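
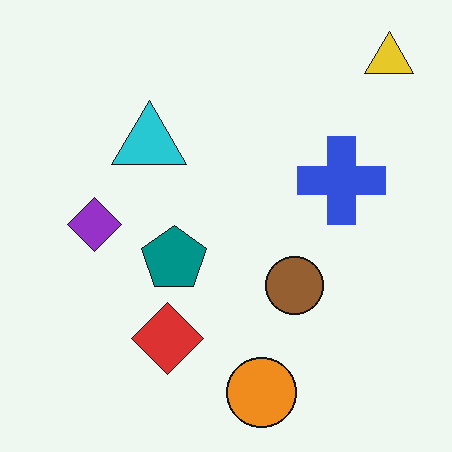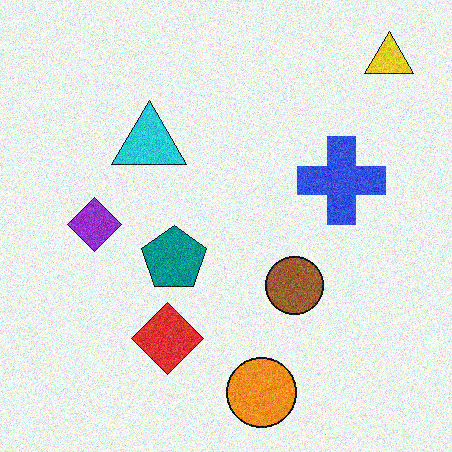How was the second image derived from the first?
The second image is the first degraded with visible gaussian noise.

Random speckle covers the whole image, including the flat background.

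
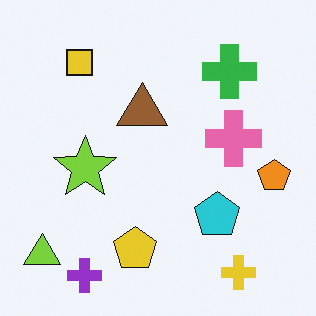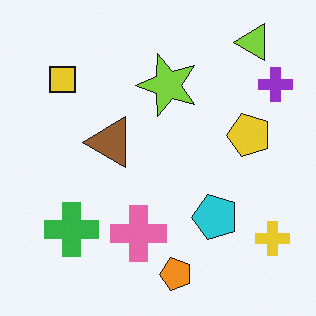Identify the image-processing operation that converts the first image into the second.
The second image is the first transposed (reflected across the top-left ↔ bottom-right diagonal).

Shapes have swapped their row and column positions — what was in the top-right is now in the bottom-left — a diagonal reflection.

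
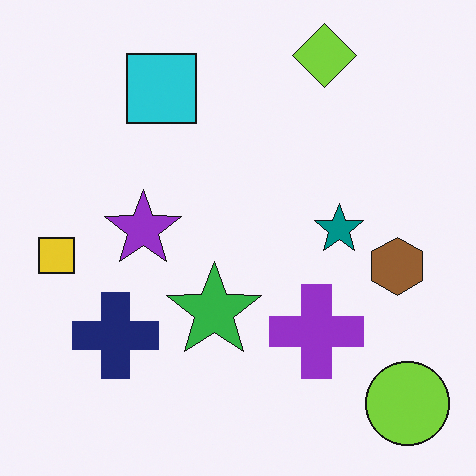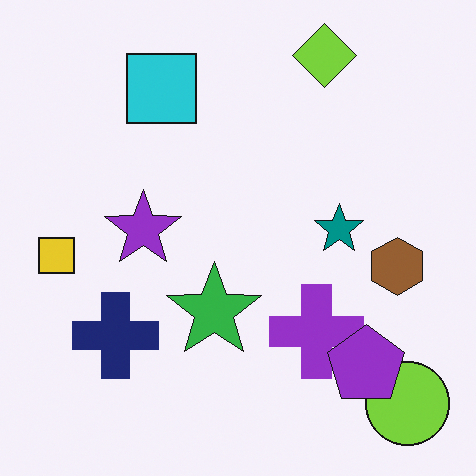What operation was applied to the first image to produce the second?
This is the original image overlaid with an additional purple pentagon.

A purple pentagon appears in the second image that is absent from the first.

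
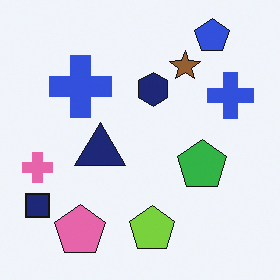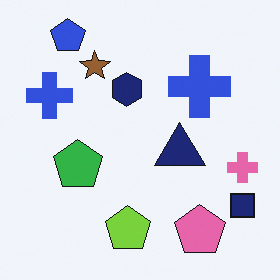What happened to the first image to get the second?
The second image is the first flipped horizontally (left ↔ right).

The pink cross is in the left of the first image and the right of the second — shapes on opposite sides of the vertical midline have swapped in a mirror flip.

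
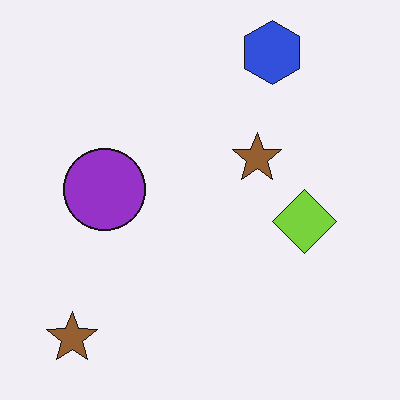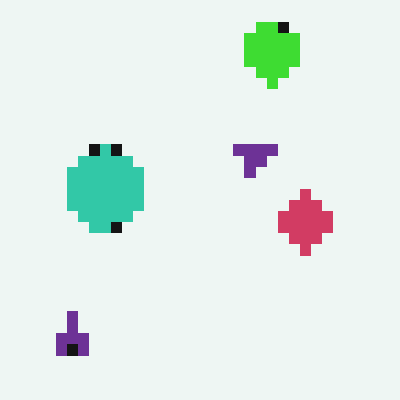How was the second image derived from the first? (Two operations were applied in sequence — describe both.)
This is the original image hue-shifted through roughly half the color wheel, then coarsely pixelated.

Every shape's color has rotated by the same amount around the hue wheel — a uniform hue shift. Shapes are reduced to large square blocks; fine edges and outlines are lost — a downscale-then-upscale (mosaic) effect.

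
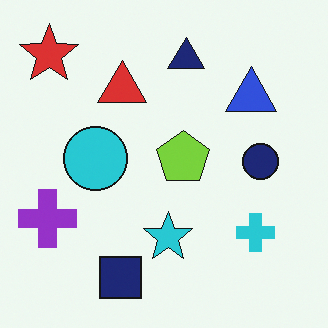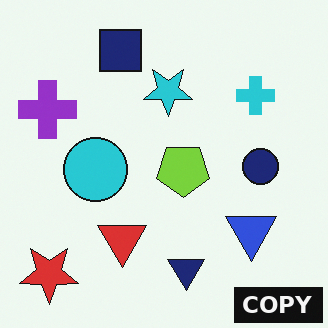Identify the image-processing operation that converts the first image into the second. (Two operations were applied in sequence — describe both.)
The second image is the first flipped vertically (top ↔ bottom), then watermarked with the text "COPY" in the lower-right corner.

The navy square is in the bottom of the first image and the top of the second — shapes on opposite sides of the horizontal midline have swapped in a mirror flip. A dark label reading "COPY" appears in the lower-right corner.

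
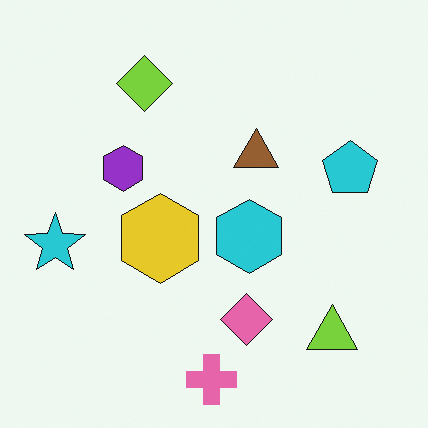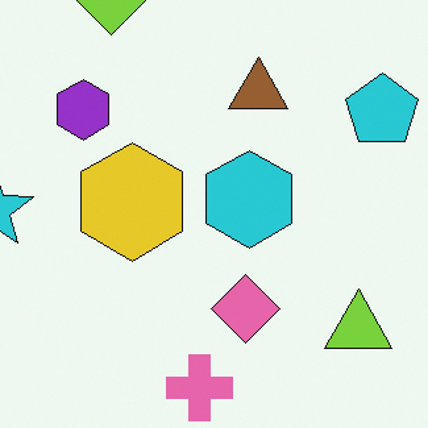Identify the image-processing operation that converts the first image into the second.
The second image is the first cropped to a modestly smaller region and rescaled.

The visible shapes are larger and the field of view is narrower; shapes near the original edges may be partly or wholly outside the frame — a crop-and-rescale.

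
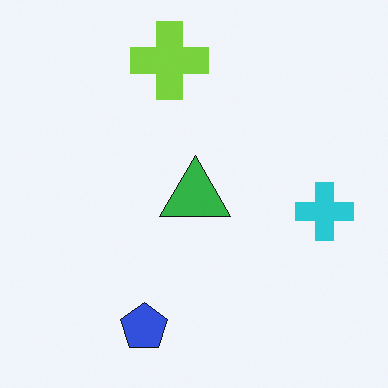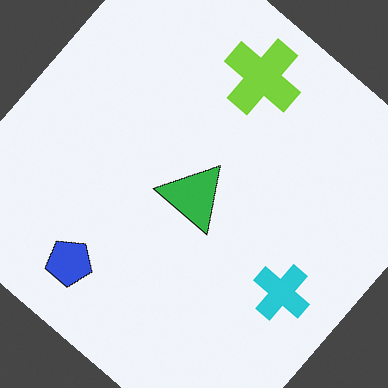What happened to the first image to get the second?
The second image is the first rotated clockwise by a large amount — several tens of degrees.

Every shape is tilted by the same angle and the image corners show triangular fill wedges — a whole-image rotation by a non-right angle.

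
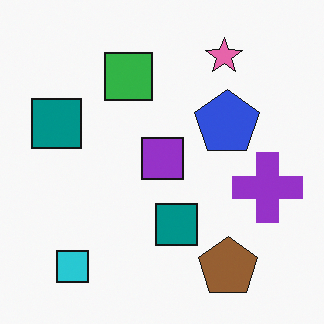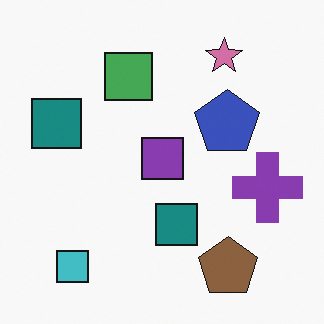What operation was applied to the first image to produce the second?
The second image is the first slightly desaturated.

All colors are more muted and greyish — a global saturation change.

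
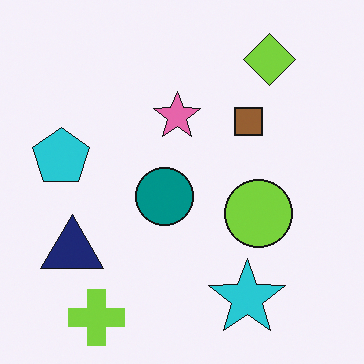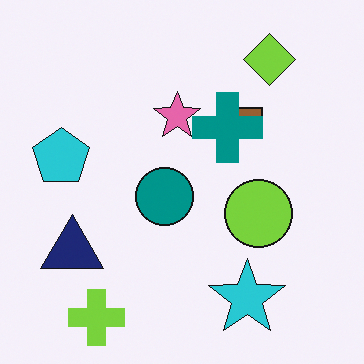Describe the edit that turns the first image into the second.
It was overlaid with an additional teal cross.

A teal cross appears in the second image that is absent from the first.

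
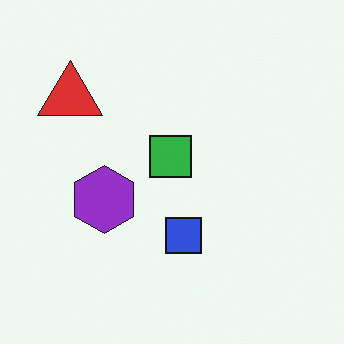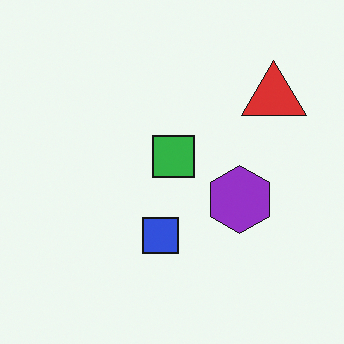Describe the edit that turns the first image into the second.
It was flipped horizontally (left ↔ right).

The red triangle is in the top-left of the first image and the top-right of the second — shapes on opposite sides of the vertical midline have swapped in a mirror flip.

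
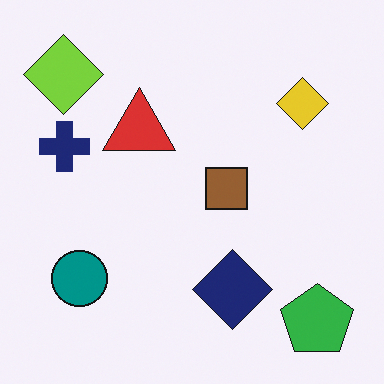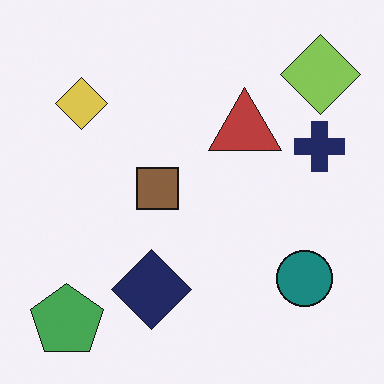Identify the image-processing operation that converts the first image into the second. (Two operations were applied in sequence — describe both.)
This is the original image flipped horizontally (left ↔ right), then slightly desaturated.

The lime diamond is in the top-left of the first image and the top-right of the second — shapes on opposite sides of the vertical midline have swapped in a mirror flip. All colors are more muted and greyish — a global saturation change.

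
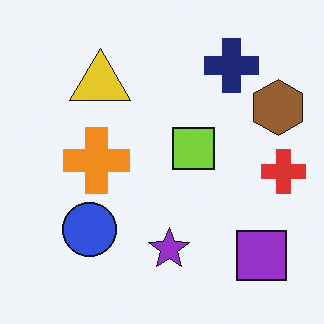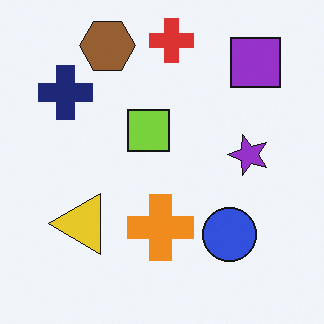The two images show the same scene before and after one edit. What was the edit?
Rotated 90° counter-clockwise.

The purple square sits in the bottom-right of the first image and the top-right of the second — consistent with a whole-image 90° counter-clockwise rotation.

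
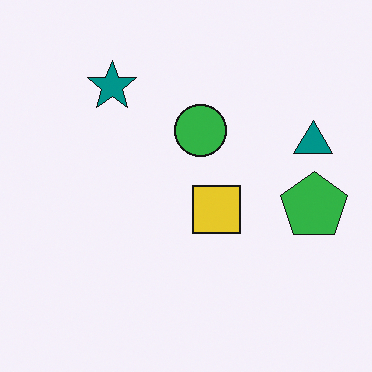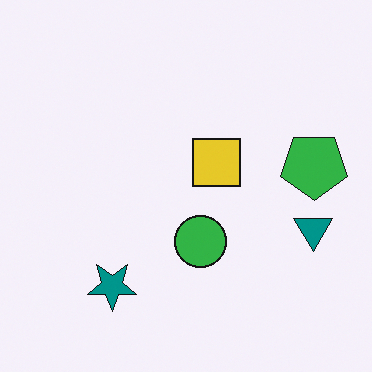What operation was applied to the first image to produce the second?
The image was flipped vertically (top ↔ bottom).

The teal star is in the top-left of the first image and the bottom-left of the second — shapes on opposite sides of the horizontal midline have swapped in a mirror flip.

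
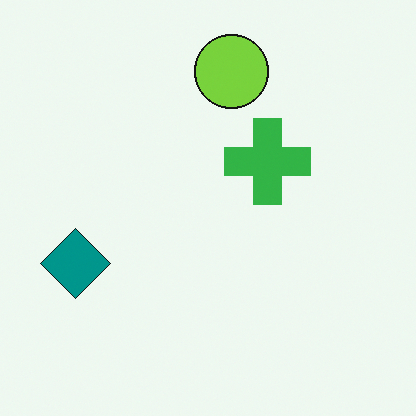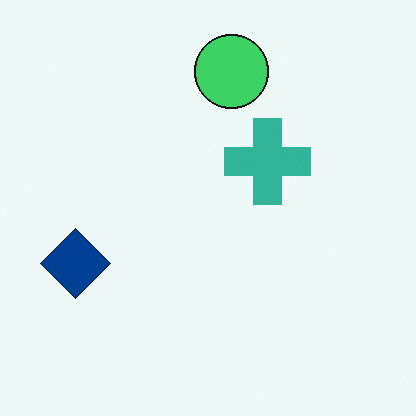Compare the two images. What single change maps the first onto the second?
It was hue-shifted by a small amount.

Every shape's color has rotated by the same amount around the hue wheel — a uniform hue shift.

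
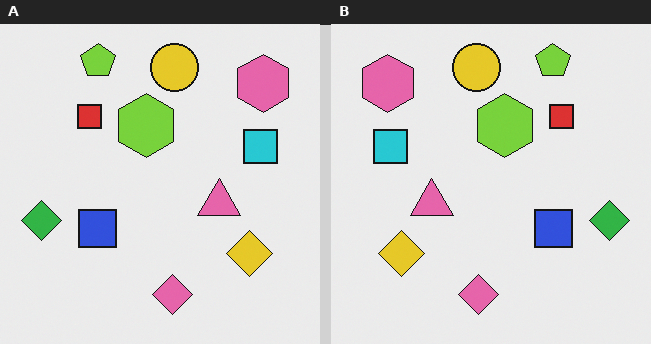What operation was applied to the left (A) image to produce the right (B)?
Flipped horizontally (left ↔ right).

The green diamond is in the left of the left (A) image and the right of the right (B) — shapes on opposite sides of the vertical midline have swapped in a mirror flip.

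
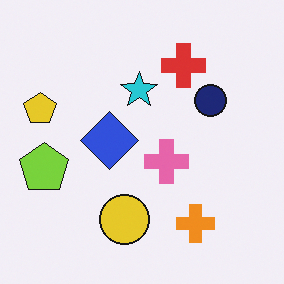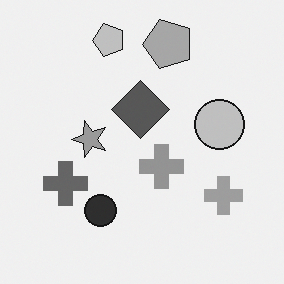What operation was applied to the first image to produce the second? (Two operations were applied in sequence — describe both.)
The image was transposed (reflected across the top-left ↔ bottom-right diagonal), then converted to grayscale.

Shapes have swapped their row and column positions — what was in the top-right is now in the bottom-left — a diagonal reflection. All color is removed — every shape is now a shade of grey.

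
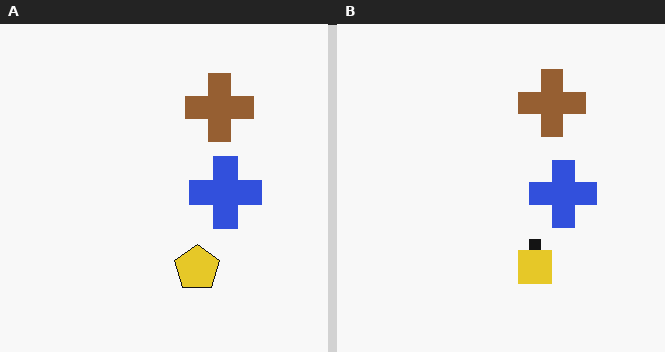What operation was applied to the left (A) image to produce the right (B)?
This is the original image coarsely pixelated.

Shapes are reduced to large square blocks; fine edges and outlines are lost — a downscale-then-upscale (mosaic) effect.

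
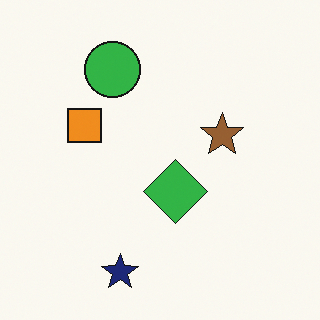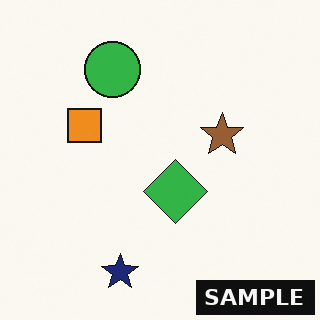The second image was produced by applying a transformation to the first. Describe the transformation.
The image was watermarked with the text "SAMPLE" in the lower-right corner.

A dark label reading "SAMPLE" appears in the lower-right corner.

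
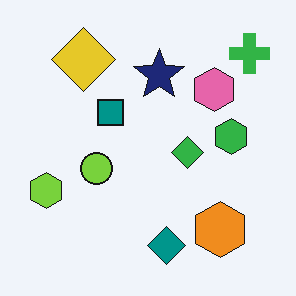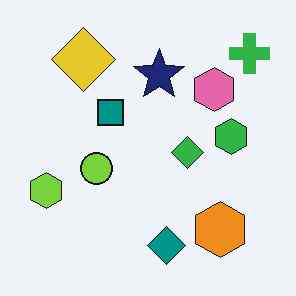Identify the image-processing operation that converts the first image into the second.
The image was JPEG-compressed with visible artifacts.

Blocky 8×8 compression artifacts appear around shape edges and the flat background shows ringing — characteristic JPEG degradation.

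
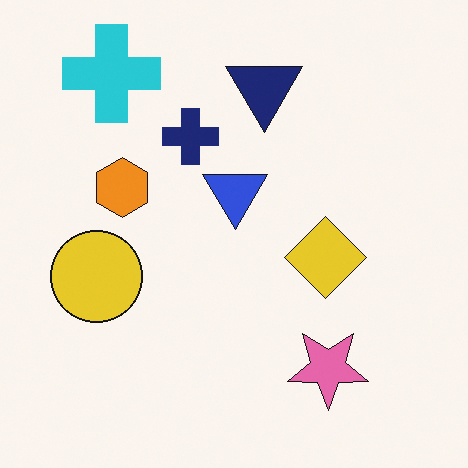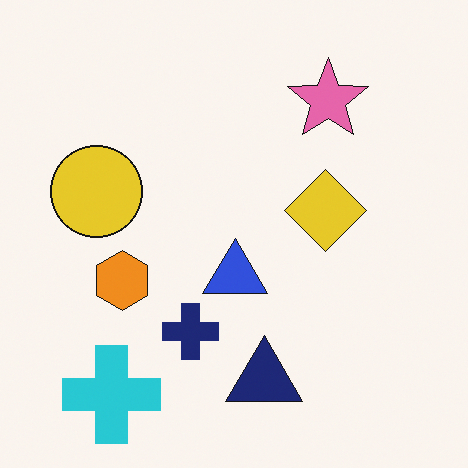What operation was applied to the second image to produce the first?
It was flipped vertically (top ↔ bottom).

The cyan cross is in the bottom-left of the second image and the top-left of the first — shapes on opposite sides of the horizontal midline have swapped in a mirror flip.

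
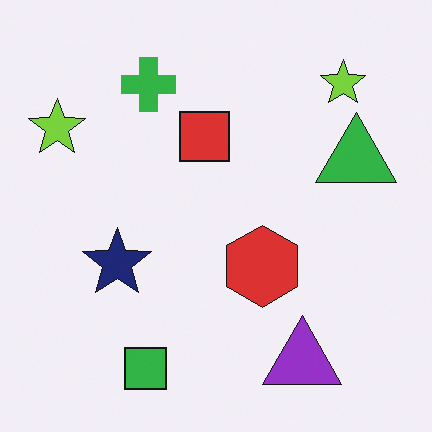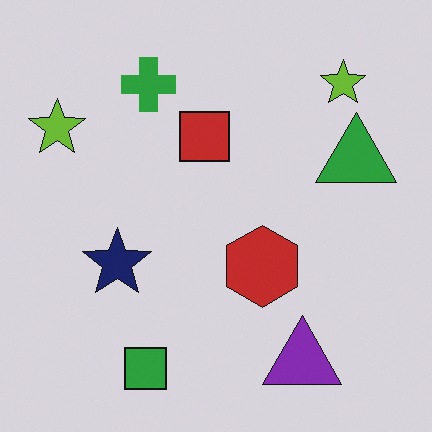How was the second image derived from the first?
It was darkened a little.

Every pixel — background and shapes alike — is uniformly darkened.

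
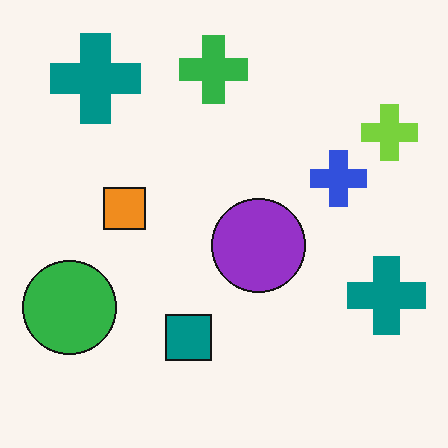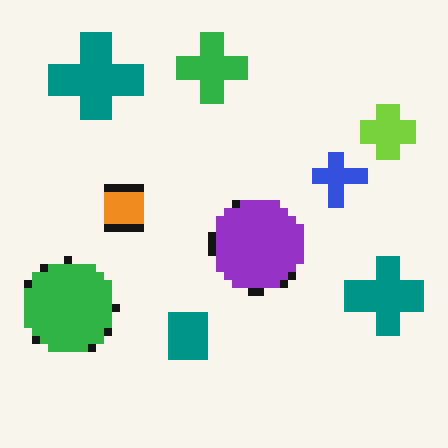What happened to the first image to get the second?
The transformation is: pixelated into visible square blocks.

Shapes are reduced to large square blocks; fine edges and outlines are lost — a downscale-then-upscale (mosaic) effect.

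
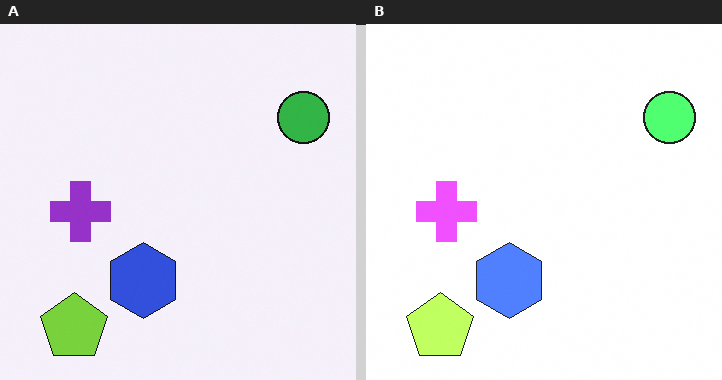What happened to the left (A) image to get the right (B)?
This is the original image substantially brightened.

Every pixel — background and shapes alike — is uniformly brightened.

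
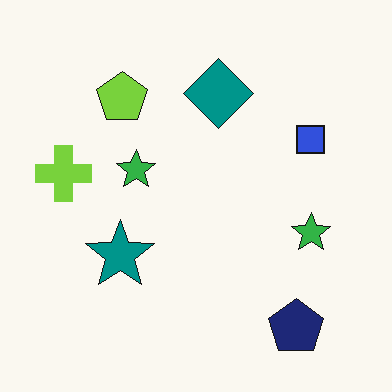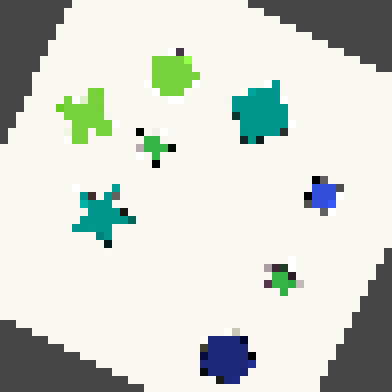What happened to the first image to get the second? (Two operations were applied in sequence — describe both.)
The transformation is: rotated clockwise by a clearly visible amount, then moderately pixelated.

Every shape is tilted by the same angle and the image corners show triangular fill wedges — a whole-image rotation by a non-right angle. Shapes are reduced to large square blocks; fine edges and outlines are lost — a downscale-then-upscale (mosaic) effect.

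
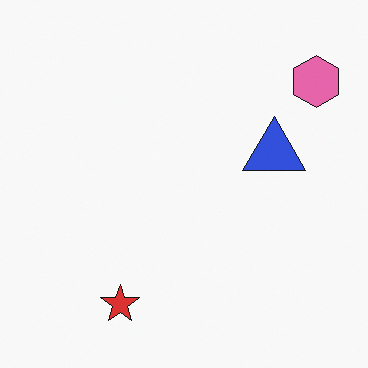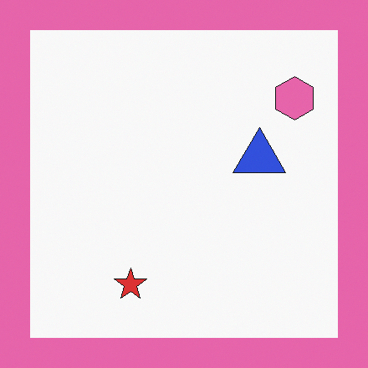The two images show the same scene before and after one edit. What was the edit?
The transformation is: framed with a pink border.

A solid pink frame runs around the edge of the second image, with the content slightly shrunk inside it.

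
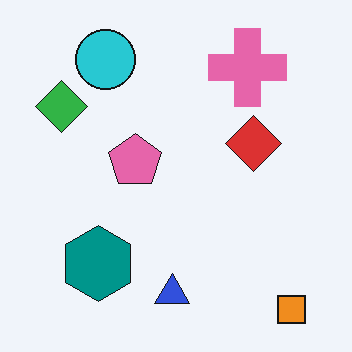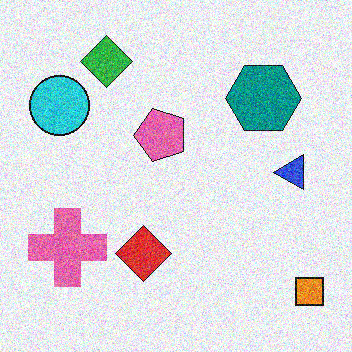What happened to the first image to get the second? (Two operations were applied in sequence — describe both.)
The transformation is: degraded with a thick layer of grain, then transposed (reflected across the top-left ↔ bottom-right diagonal).

Random speckle covers the whole image, including the flat background. Shapes have swapped their row and column positions — what was in the top-right is now in the bottom-left — a diagonal reflection.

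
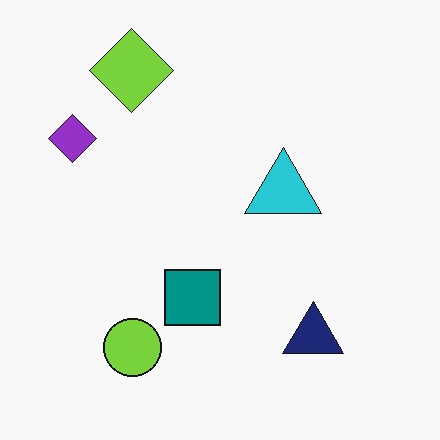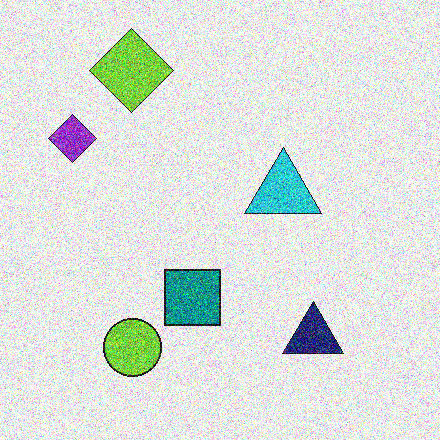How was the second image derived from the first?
The second image is the first degraded with a thick layer of grain.

Random speckle covers the whole image, including the flat background.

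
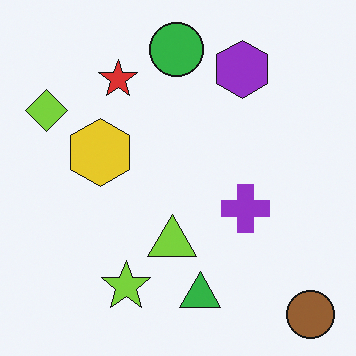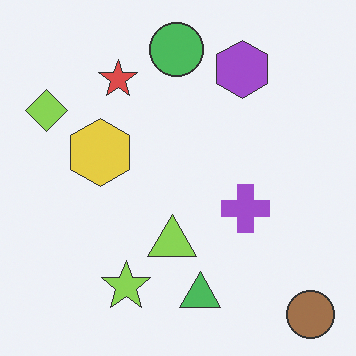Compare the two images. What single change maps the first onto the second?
The image was given slightly reduced contrast.

Tones are pushed toward mid-grey across the whole image — a global contrast change.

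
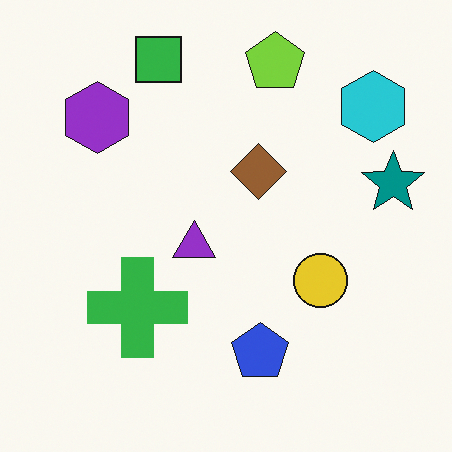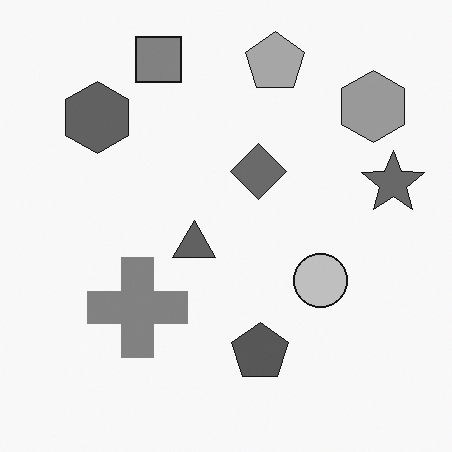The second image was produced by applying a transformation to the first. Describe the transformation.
Converted to grayscale.

All color is removed — every shape is now a shade of grey.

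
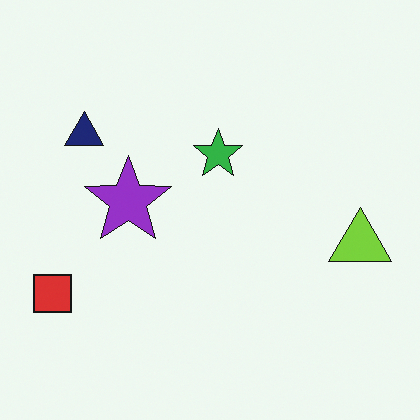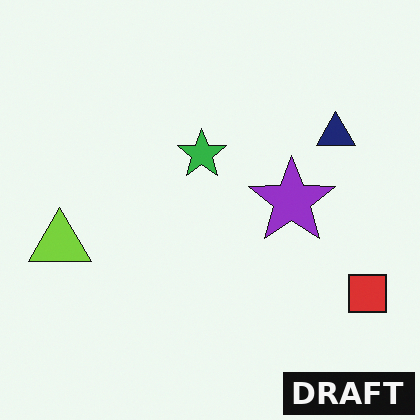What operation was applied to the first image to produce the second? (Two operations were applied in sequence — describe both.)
The image was flipped horizontally (left ↔ right), then watermarked with the text "DRAFT" in the lower-right corner.

The red square is in the bottom-left of the first image and the bottom-right of the second — shapes on opposite sides of the vertical midline have swapped in a mirror flip. A dark label reading "DRAFT" appears in the lower-right corner.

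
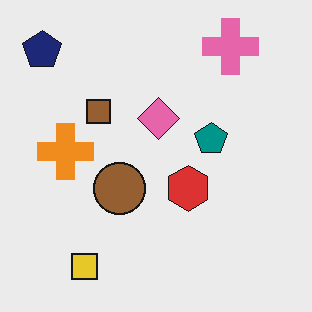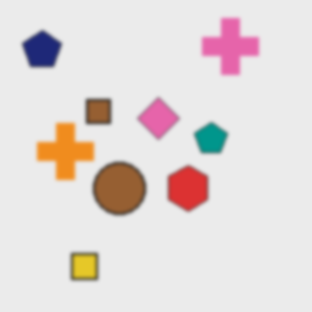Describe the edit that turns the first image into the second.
Given a subtle gaussian blur.

Shape edges and outlines are uniformly softened across the whole image.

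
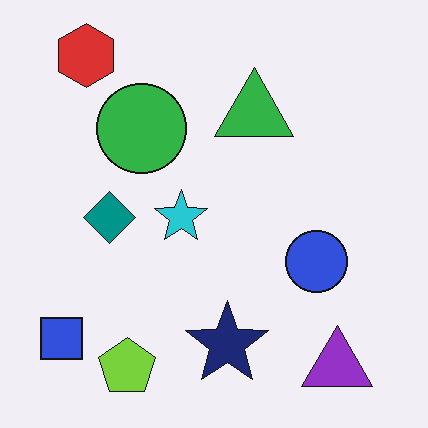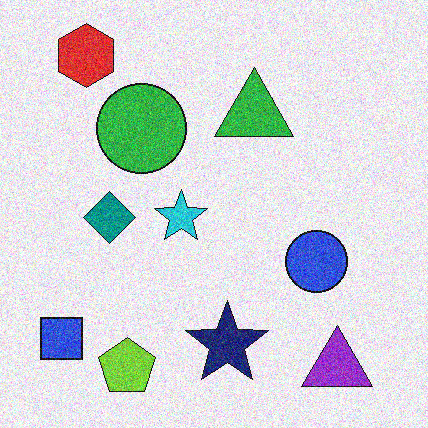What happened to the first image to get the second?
This is the original image degraded with moderate additive noise.

Random speckle covers the whole image, including the flat background.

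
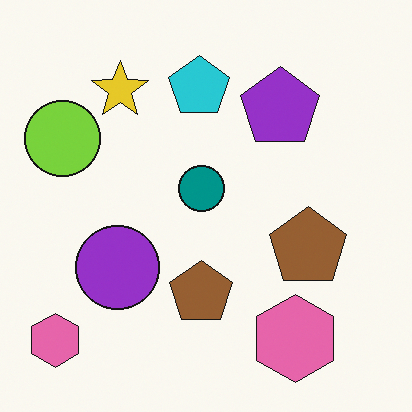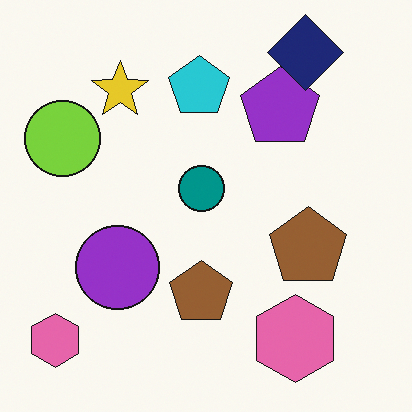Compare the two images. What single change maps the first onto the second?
Overlaid with an additional navy diamond.

A navy diamond appears in the second image that is absent from the first.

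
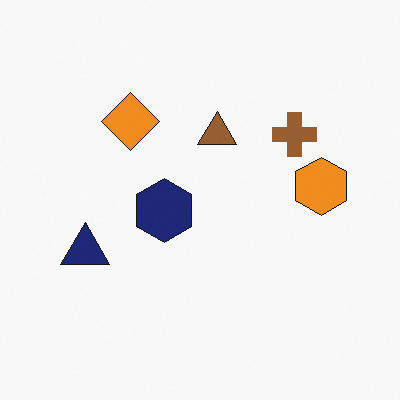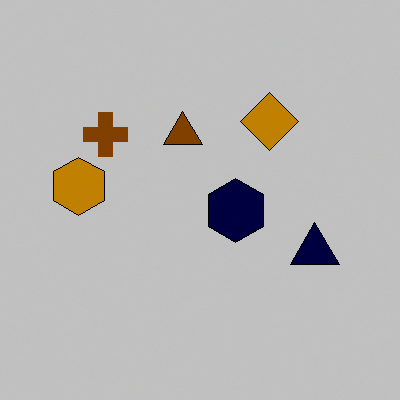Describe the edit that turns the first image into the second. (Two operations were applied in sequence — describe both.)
The transformation is: heavily posterized to just a handful of flat colors, then flipped horizontally (left ↔ right).

Each flat color has snapped to a coarser quantized level — most visibly, the near-white background has dropped to a flat grey. The orange hexagon is in the right of the first image and the left of the second — shapes on opposite sides of the vertical midline have swapped in a mirror flip.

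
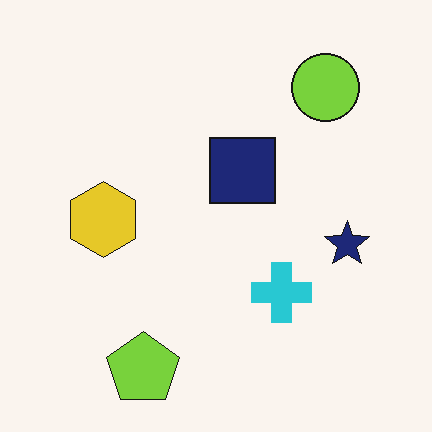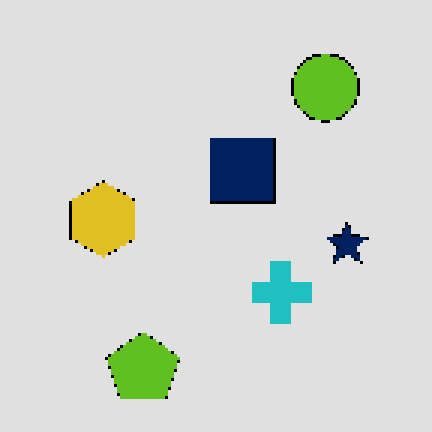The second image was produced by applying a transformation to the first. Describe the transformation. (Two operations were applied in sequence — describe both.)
Moderately posterized, then mildly pixelated.

Each flat color has snapped to a coarser quantized level — most visibly, the near-white background has dropped to a flat grey. Shapes are reduced to large square blocks; fine edges and outlines are lost — a downscale-then-upscale (mosaic) effect.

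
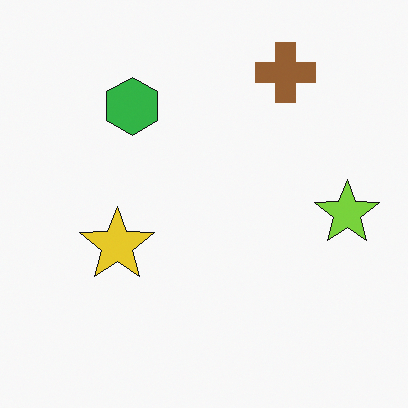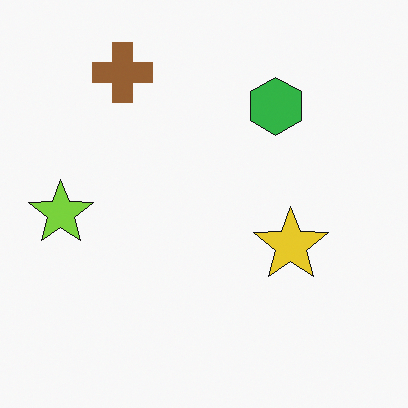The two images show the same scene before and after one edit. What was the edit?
It was flipped horizontally (left ↔ right).

The lime star is in the right of the first image and the left of the second — shapes on opposite sides of the vertical midline have swapped in a mirror flip.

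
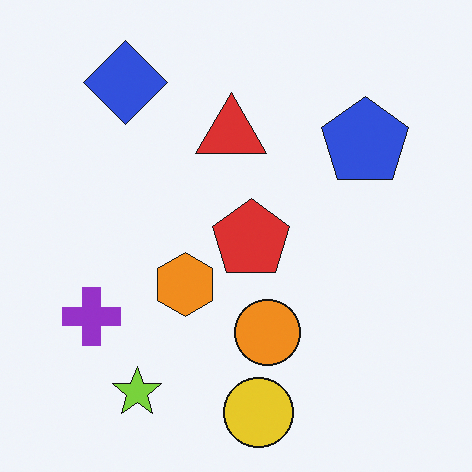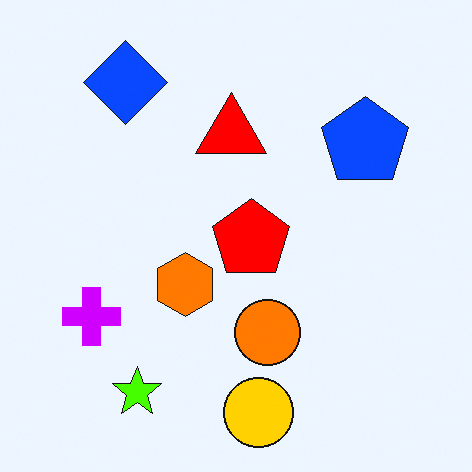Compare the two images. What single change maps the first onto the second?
It was heavily oversaturated.

All colors are more vivid — a global saturation change.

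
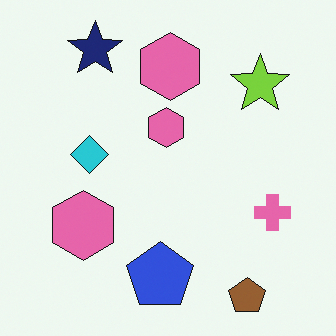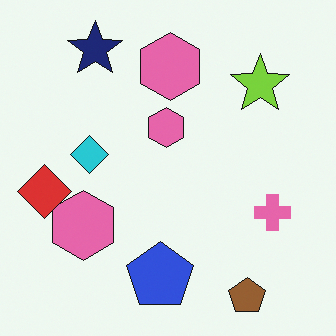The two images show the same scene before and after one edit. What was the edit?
The image was overlaid with an additional red diamond.

A red diamond appears in the second image that is absent from the first.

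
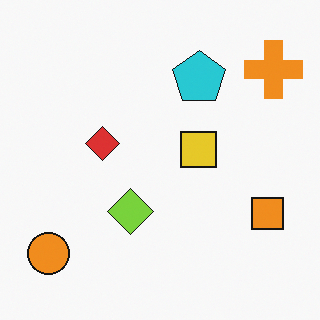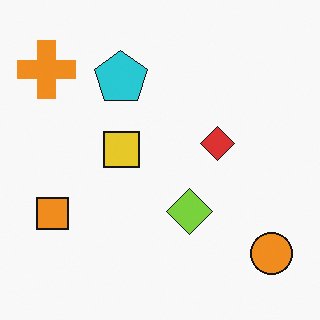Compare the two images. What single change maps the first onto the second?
This is the original image flipped horizontally (left ↔ right).

The orange cross is in the top-right of the first image and the top-left of the second — shapes on opposite sides of the vertical midline have swapped in a mirror flip.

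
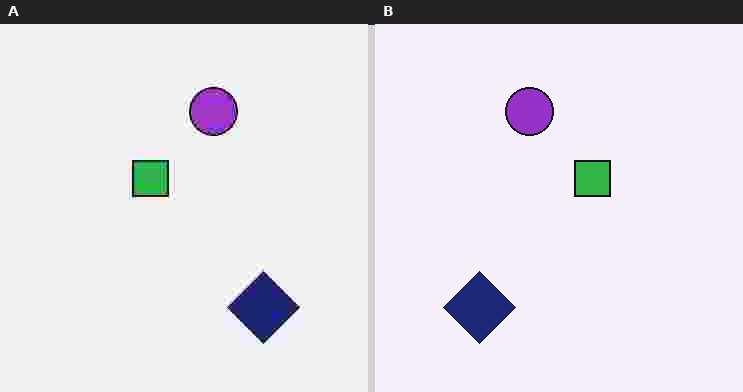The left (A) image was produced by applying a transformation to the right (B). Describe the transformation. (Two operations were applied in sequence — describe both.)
The image was flipped horizontally (left ↔ right), then degraded with heavy JPEG compression.

The navy diamond is in the bottom-left of the right (B) image and the bottom-right of the left (A) — shapes on opposite sides of the vertical midline have swapped in a mirror flip. Blocky 8×8 compression artifacts appear around shape edges and the flat background shows ringing — characteristic JPEG degradation.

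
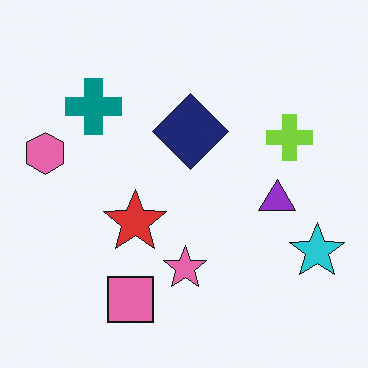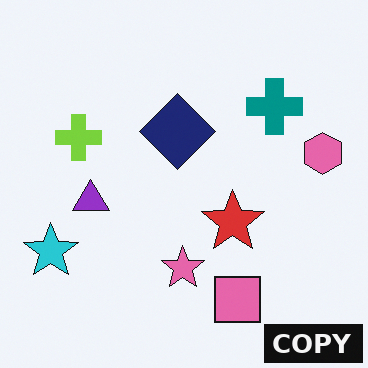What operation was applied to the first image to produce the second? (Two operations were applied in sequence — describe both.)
The image was flipped horizontally (left ↔ right), then watermarked with the text "COPY" in the lower-right corner.

The pink hexagon is in the left of the first image and the right of the second — shapes on opposite sides of the vertical midline have swapped in a mirror flip. A dark label reading "COPY" appears in the lower-right corner.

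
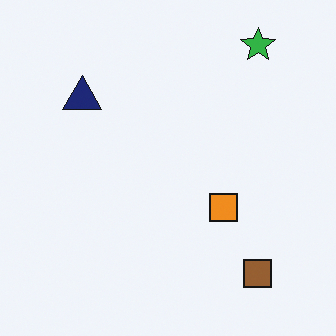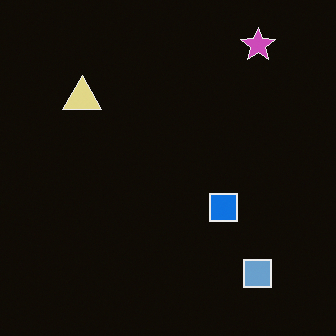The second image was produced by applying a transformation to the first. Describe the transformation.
This is the original image color-inverted (negative).

The light background has become dark and every shape's color is its complement — a photographic negative.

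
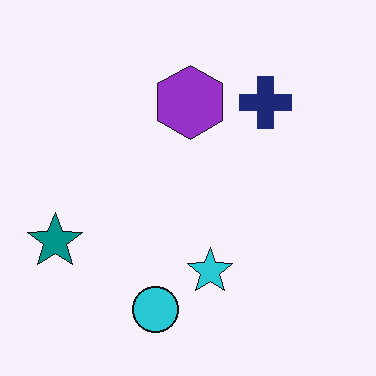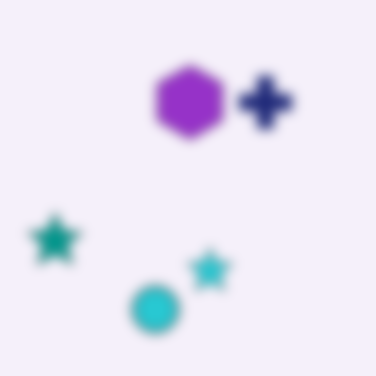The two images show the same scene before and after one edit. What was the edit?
This is the original image heavily blurred.

Shape edges and outlines are uniformly softened across the whole image.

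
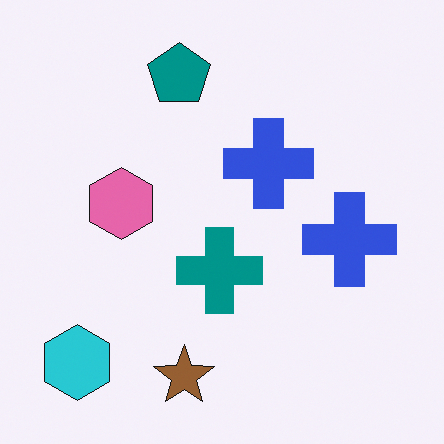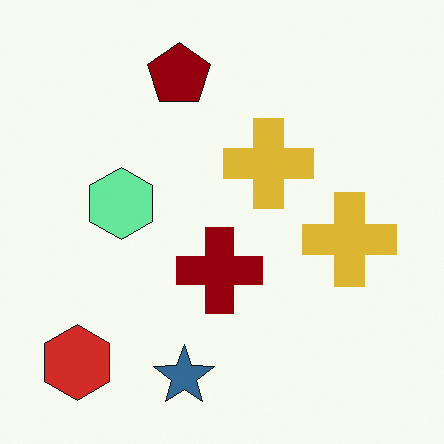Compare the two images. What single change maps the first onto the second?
It was hue-shifted through roughly half the color wheel.

Every shape's color has rotated by the same amount around the hue wheel — a uniform hue shift.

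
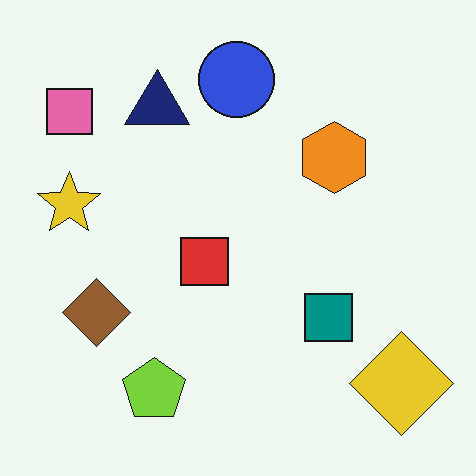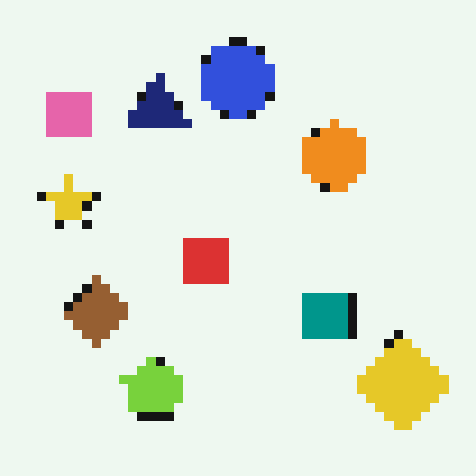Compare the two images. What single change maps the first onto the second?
Coarsely pixelated.

Shapes are reduced to large square blocks; fine edges and outlines are lost — a downscale-then-upscale (mosaic) effect.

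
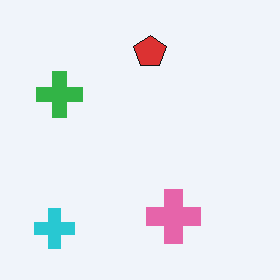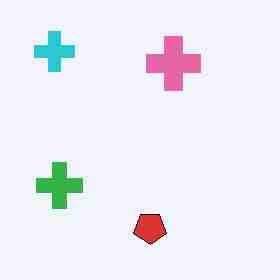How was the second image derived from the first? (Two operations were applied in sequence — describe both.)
The image was flipped vertically (top ↔ bottom), then degraded with heavy JPEG compression.

The cyan cross is in the bottom-left of the first image and the top-left of the second — shapes on opposite sides of the horizontal midline have swapped in a mirror flip. Blocky 8×8 compression artifacts appear around shape edges and the flat background shows ringing — characteristic JPEG degradation.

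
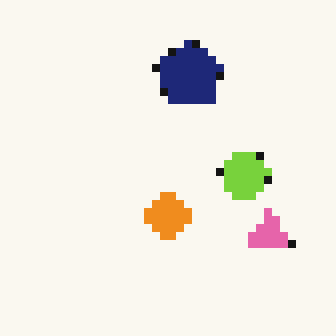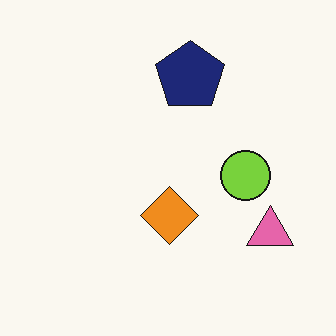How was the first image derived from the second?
The image was pixelated into visible square blocks.

Shapes are reduced to large square blocks; fine edges and outlines are lost — a downscale-then-upscale (mosaic) effect.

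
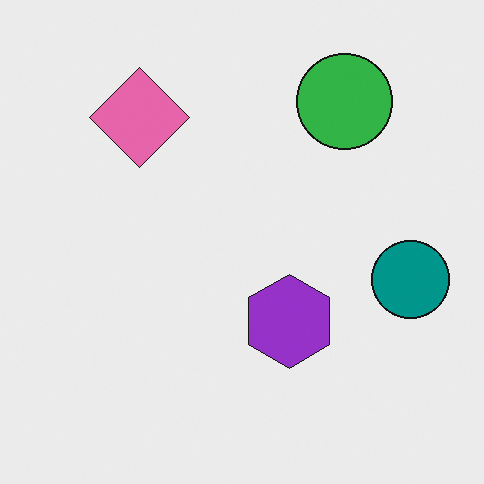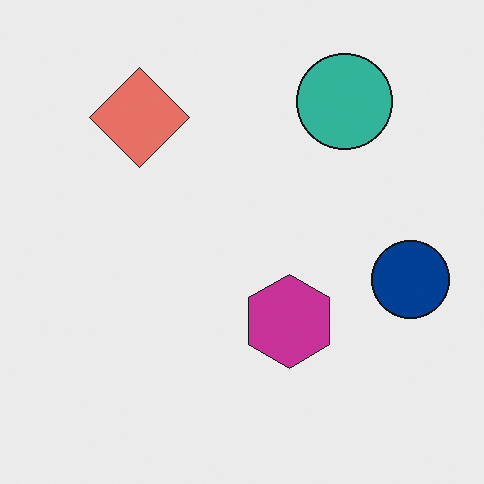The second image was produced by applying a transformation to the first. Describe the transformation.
The second image is the first hue-shifted by a small amount.

Every shape's color has rotated by the same amount around the hue wheel — a uniform hue shift.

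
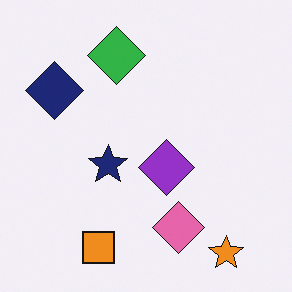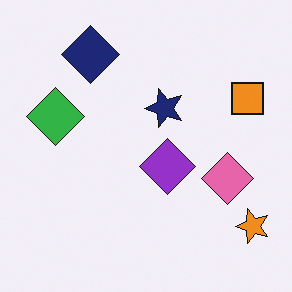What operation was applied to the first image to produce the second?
Transposed (reflected across the top-left ↔ bottom-right diagonal).

Shapes have swapped their row and column positions — what was in the top-right is now in the bottom-left — a diagonal reflection.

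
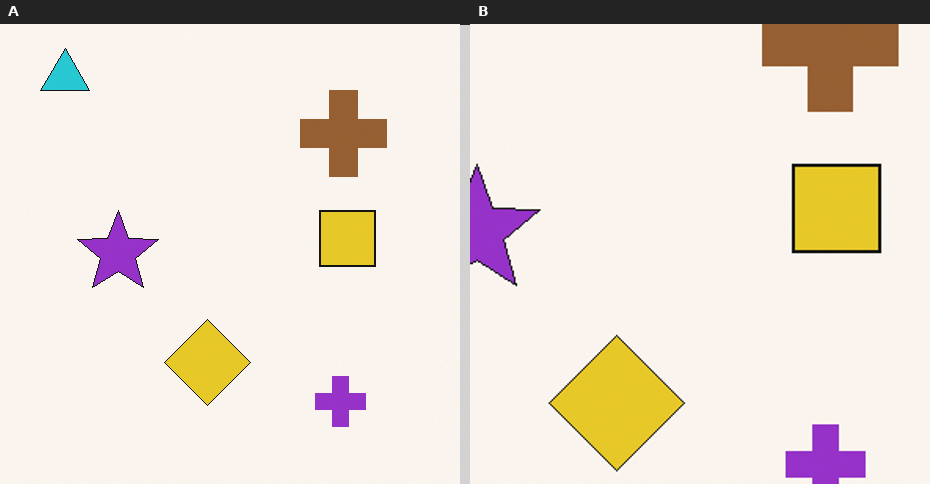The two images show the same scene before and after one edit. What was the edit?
The right (B) image is the left (A) cropped to a modestly smaller region and rescaled.

The visible shapes are larger and the field of view is narrower; shapes near the original edges may be partly or wholly outside the frame — a crop-and-rescale.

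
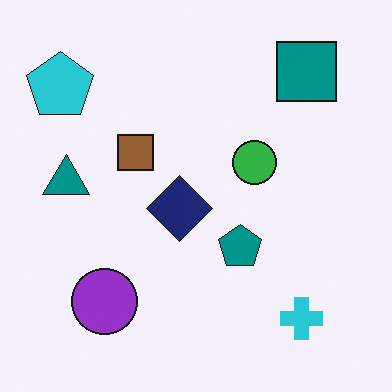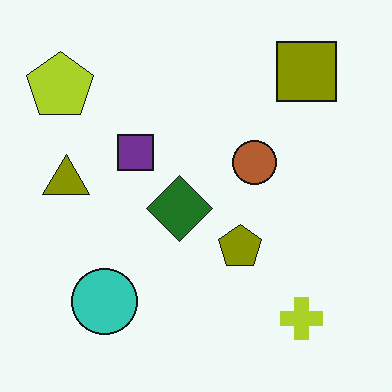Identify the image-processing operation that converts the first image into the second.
The transformation is: hue-shifted through roughly half the color wheel.

Every shape's color has rotated by the same amount around the hue wheel — a uniform hue shift.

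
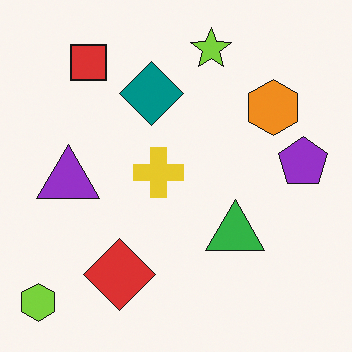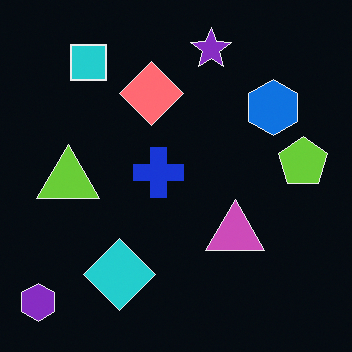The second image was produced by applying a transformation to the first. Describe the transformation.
It was color-inverted (negative).

The light background has become dark and every shape's color is its complement — a photographic negative.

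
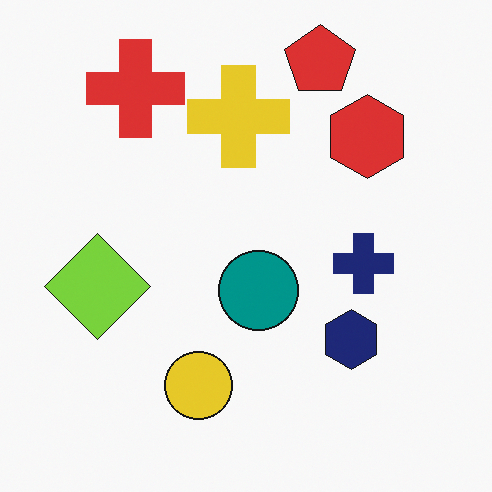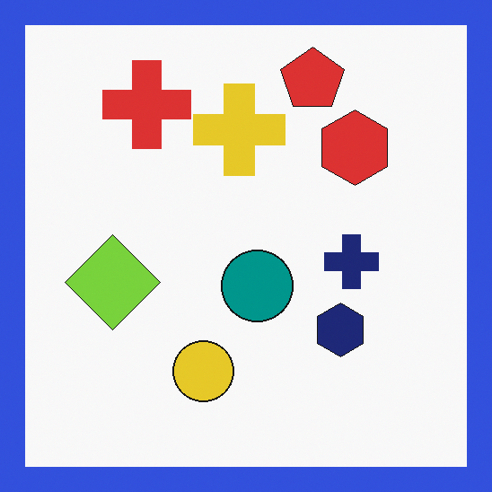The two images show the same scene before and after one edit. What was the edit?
This is the original image framed with a blue border.

A solid blue frame runs around the edge of the second image, with the content slightly shrunk inside it.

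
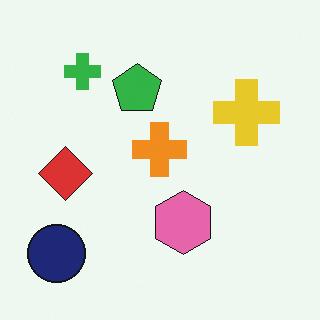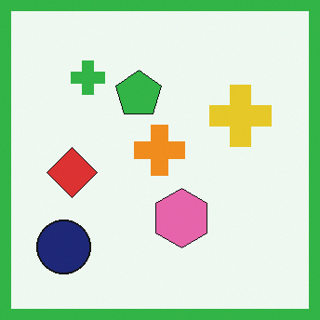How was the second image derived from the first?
The transformation is: framed with a green border.

A solid green frame runs around the edge of the second image, with the content slightly shrunk inside it.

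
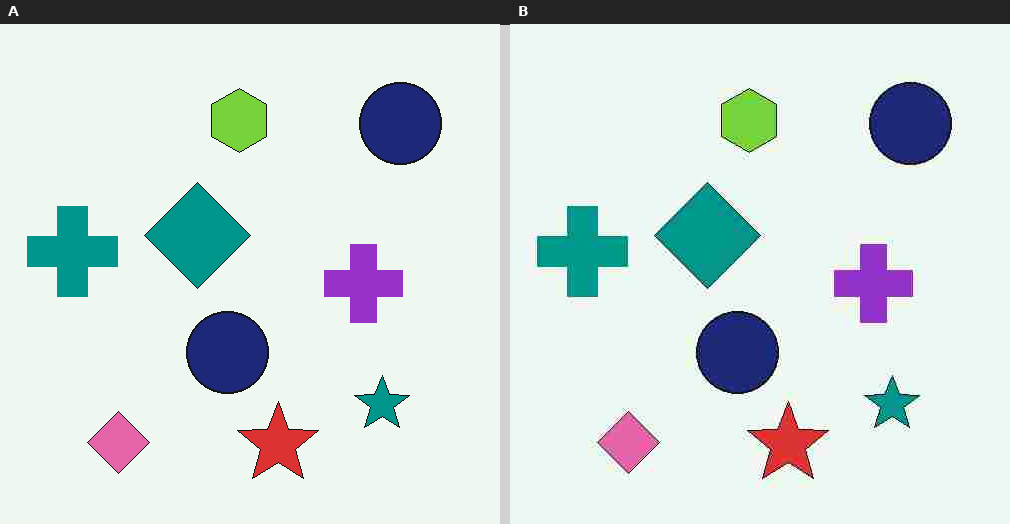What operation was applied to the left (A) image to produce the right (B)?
It was degraded with heavy JPEG compression.

Blocky 8×8 compression artifacts appear around shape edges and the flat background shows ringing — characteristic JPEG degradation.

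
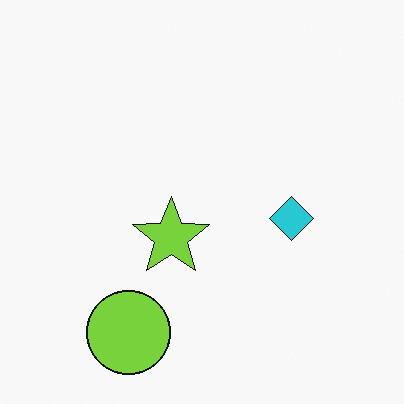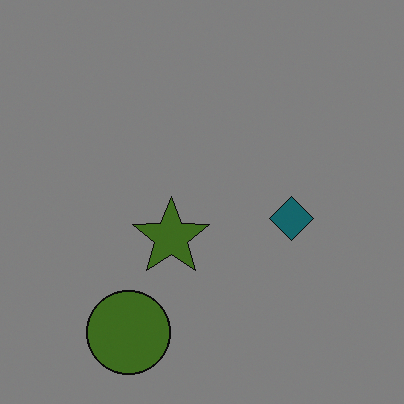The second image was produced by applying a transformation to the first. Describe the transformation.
The second image is the first noticeably darkened.

Every pixel — background and shapes alike — is uniformly darkened.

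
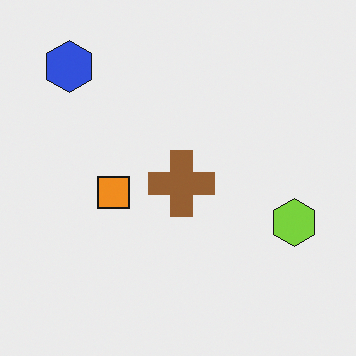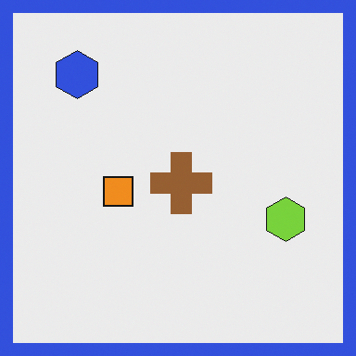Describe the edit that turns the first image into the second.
The second image is the first framed with a blue border.

A solid blue frame runs around the edge of the second image, with the content slightly shrunk inside it.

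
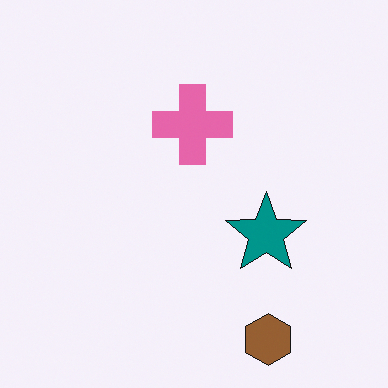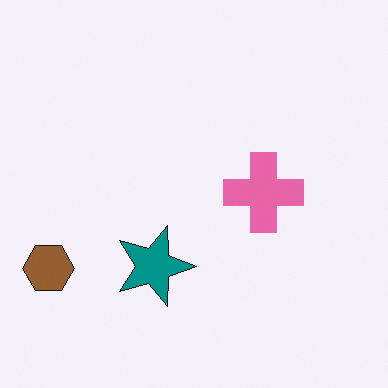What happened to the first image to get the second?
The transformation is: rotated 90° clockwise.

The brown hexagon sits in the bottom-right of the first image and the bottom-left of the second — consistent with a whole-image 90° clockwise rotation.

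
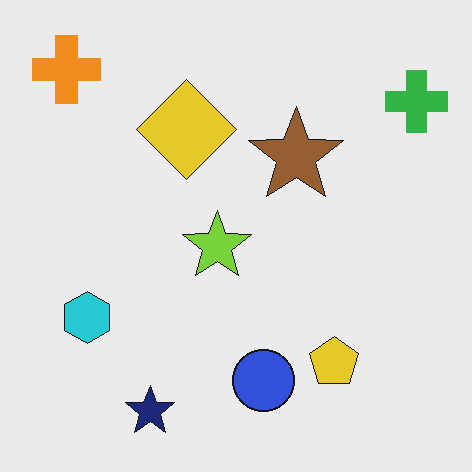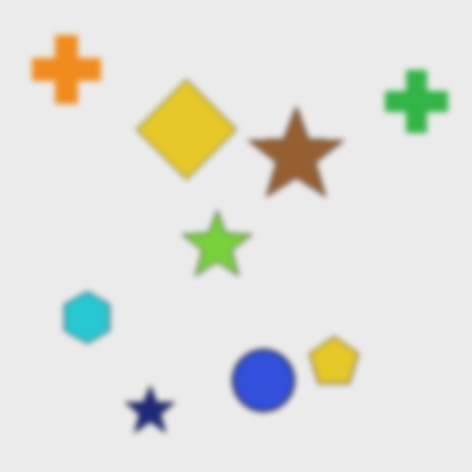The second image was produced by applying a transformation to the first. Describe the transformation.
It was moderately blurred.

Shape edges and outlines are uniformly softened across the whole image.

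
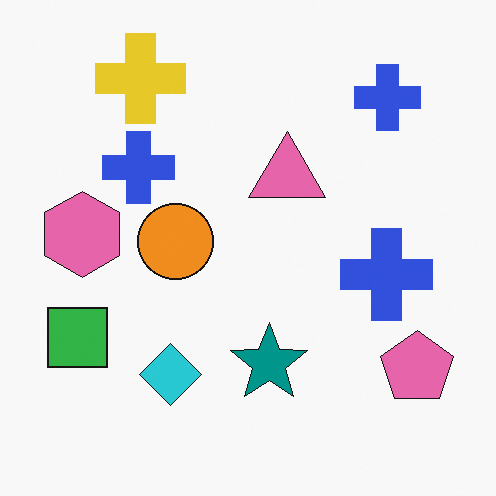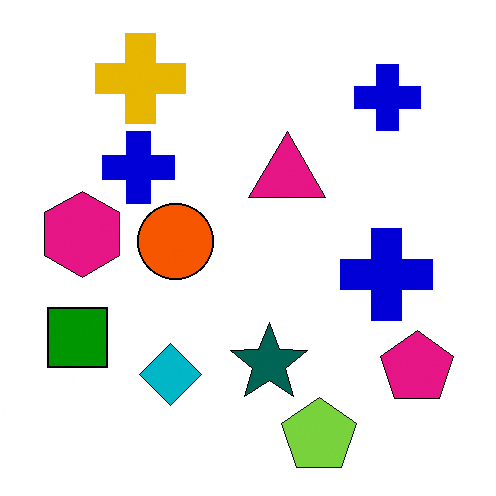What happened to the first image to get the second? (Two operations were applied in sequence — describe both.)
This is the original image boosted in contrast, then overlaid with an additional lime pentagon.

Tones are pushed away from mid-grey across the whole image — a global contrast change. A lime pentagon appears in the second image that is absent from the first.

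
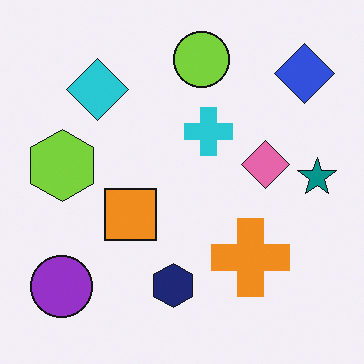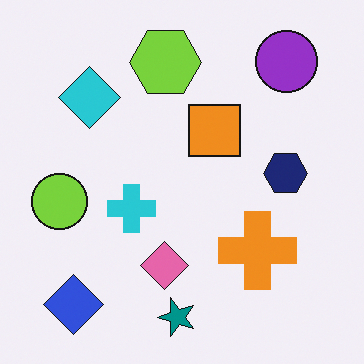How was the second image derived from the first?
This is the original image transposed (reflected across the top-left ↔ bottom-right diagonal).

Shapes have swapped their row and column positions — what was in the top-right is now in the bottom-left — a diagonal reflection.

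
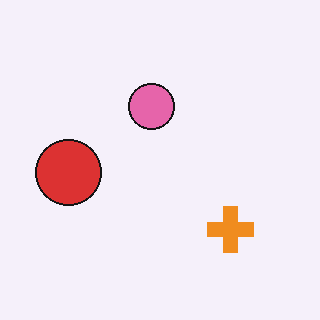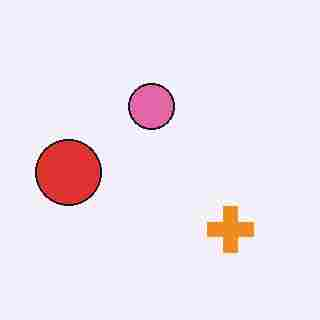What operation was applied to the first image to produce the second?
The transformation is: heavily JPEG-compressed with obvious blocking artifacts.

Blocky 8×8 compression artifacts appear around shape edges and the flat background shows ringing — characteristic JPEG degradation.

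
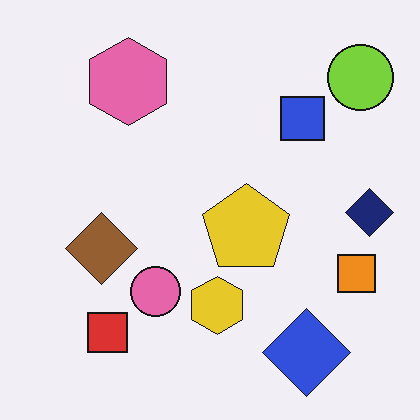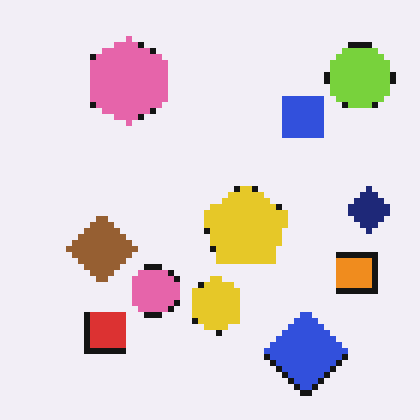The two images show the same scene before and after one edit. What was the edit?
The image was moderately pixelated.

Shapes are reduced to large square blocks; fine edges and outlines are lost — a downscale-then-upscale (mosaic) effect.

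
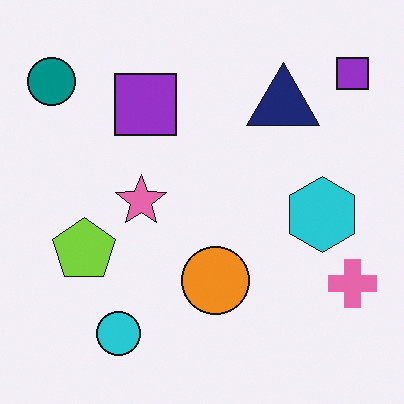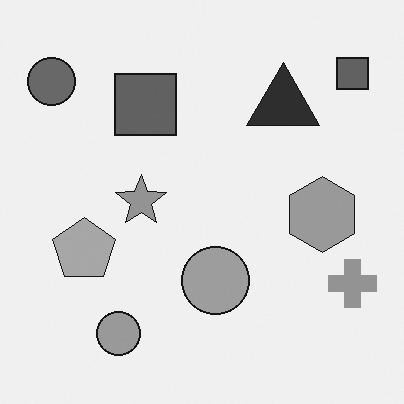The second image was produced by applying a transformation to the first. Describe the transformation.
The image was converted to grayscale.

All color is removed — every shape is now a shade of grey.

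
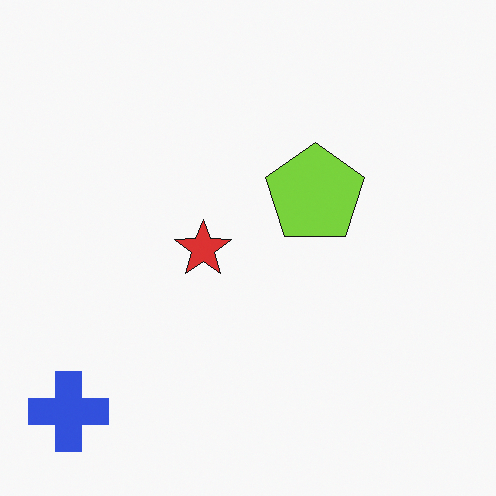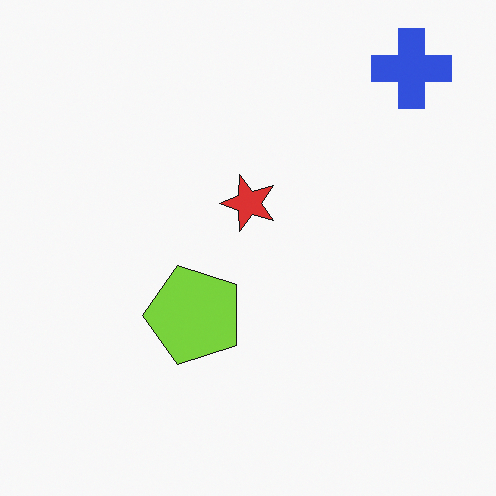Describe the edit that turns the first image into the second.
The image was transposed (reflected across the top-left ↔ bottom-right diagonal).

Shapes have swapped their row and column positions — what was in the top-right is now in the bottom-left — a diagonal reflection.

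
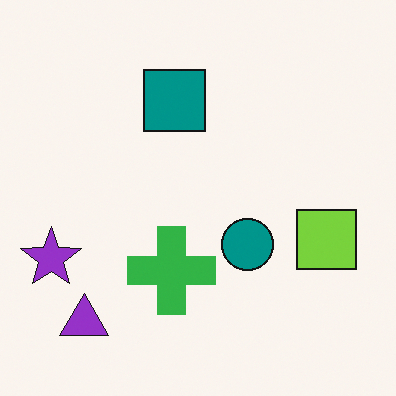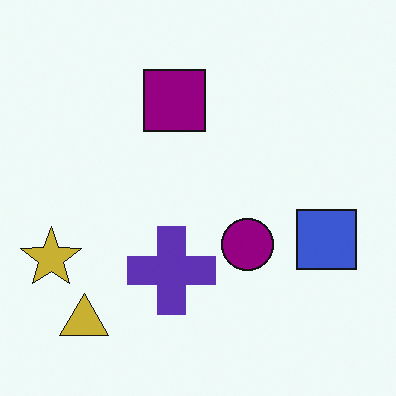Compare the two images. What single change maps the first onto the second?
Hue-shifted through roughly a third of the color wheel.

Every shape's color has rotated by the same amount around the hue wheel — a uniform hue shift.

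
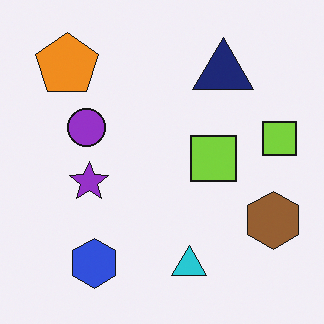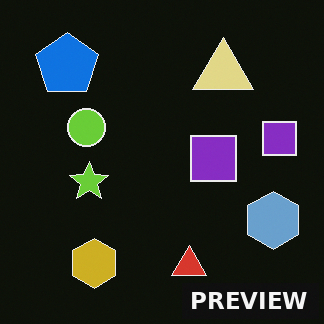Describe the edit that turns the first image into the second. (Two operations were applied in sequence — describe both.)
The image was color-inverted (negative), then watermarked with the text "PREVIEW" in the lower-right corner.

The light background has become dark and every shape's color is its complement — a photographic negative. A dark label reading "PREVIEW" appears in the lower-right corner.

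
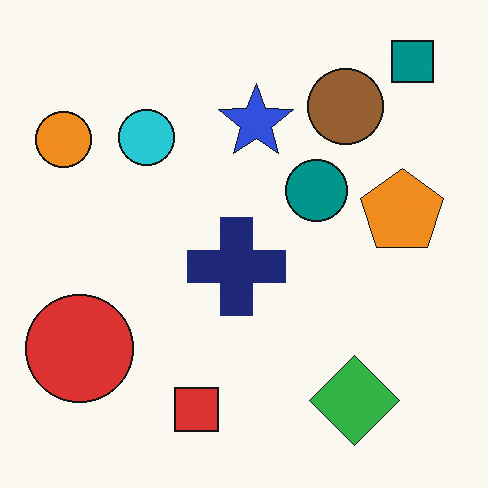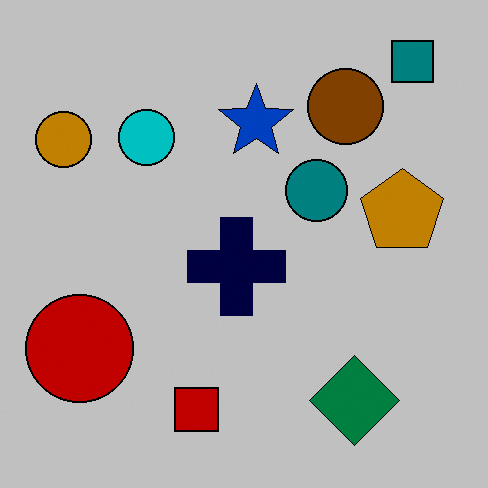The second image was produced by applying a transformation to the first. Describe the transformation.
Aggressively posterized.

Each flat color has snapped to a coarser quantized level — most visibly, the near-white background has dropped to a flat grey.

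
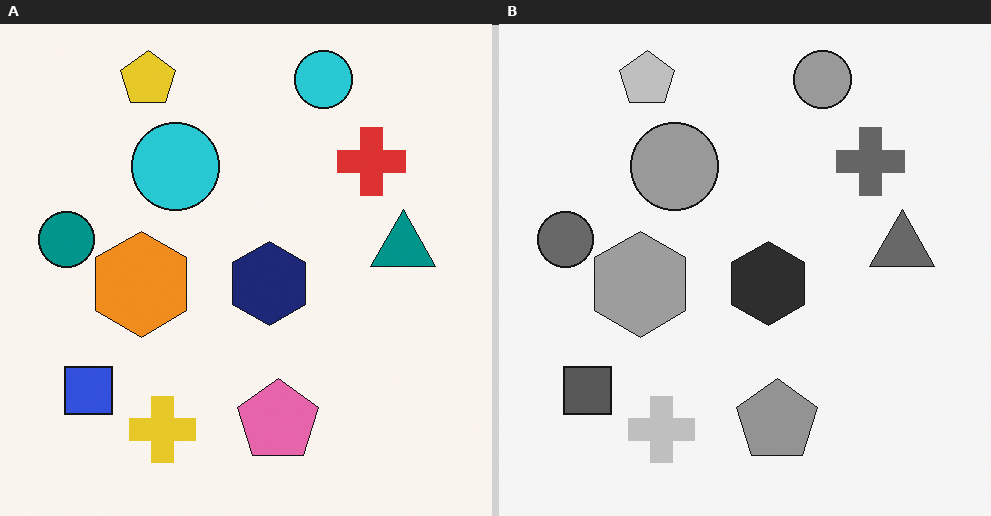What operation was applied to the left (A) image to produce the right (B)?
The right (B) image is the left (A) converted to grayscale.

All color is removed — every shape is now a shade of grey.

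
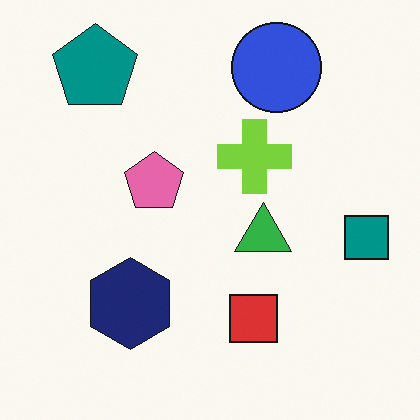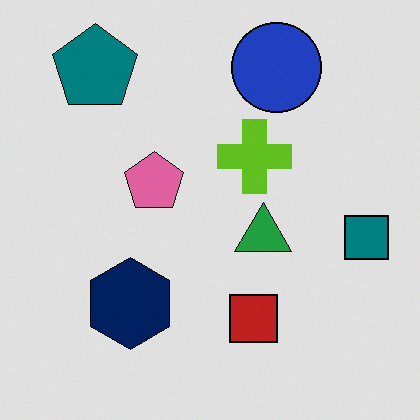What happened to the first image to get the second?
The image was moderately posterized.

Each flat color has snapped to a coarser quantized level — most visibly, the near-white background has dropped to a flat grey.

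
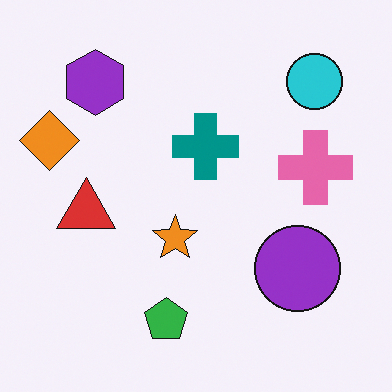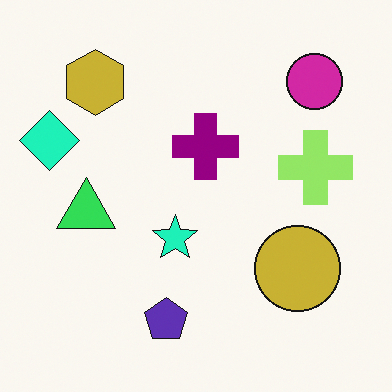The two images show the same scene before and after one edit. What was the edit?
The second image is the first hue-shifted through roughly a third of the color wheel.

Every shape's color has rotated by the same amount around the hue wheel — a uniform hue shift.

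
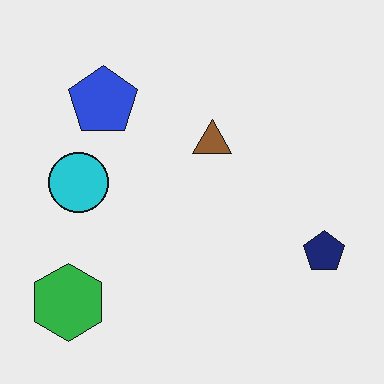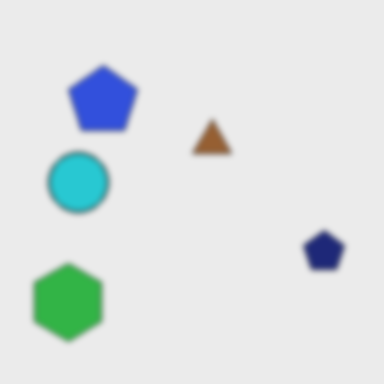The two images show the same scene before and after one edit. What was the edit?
It was moderately blurred.

Shape edges and outlines are uniformly softened across the whole image.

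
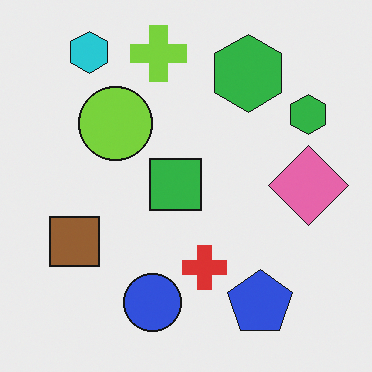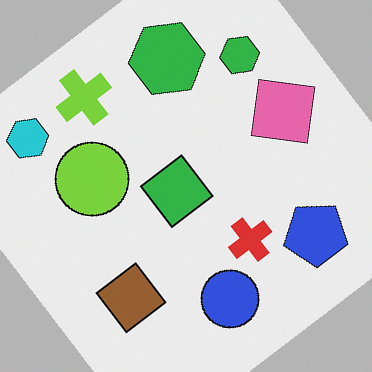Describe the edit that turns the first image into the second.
The transformation is: rotated counter-clockwise by a large amount — several tens of degrees.

Every shape is tilted by the same angle and the image corners show triangular fill wedges — a whole-image rotation by a non-right angle.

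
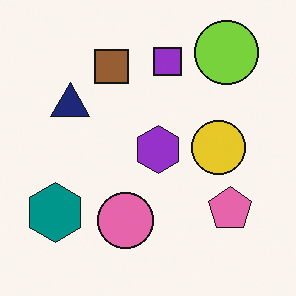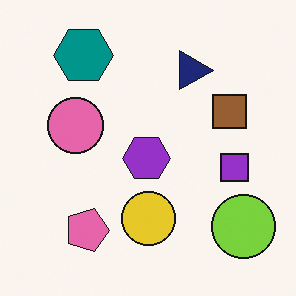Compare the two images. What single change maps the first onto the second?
It was rotated 90° clockwise.

The lime circle sits in the top-right of the first image and the bottom-right of the second — consistent with a whole-image 90° clockwise rotation.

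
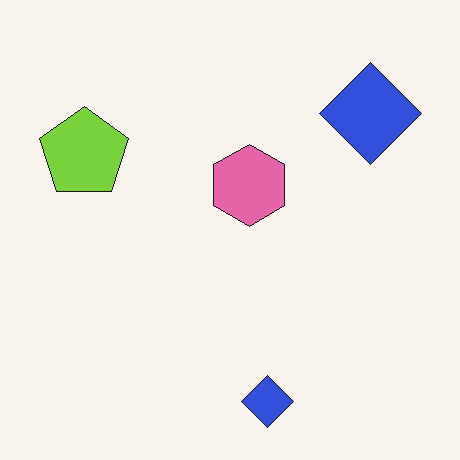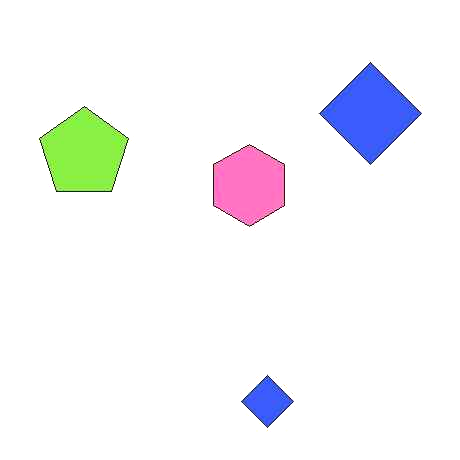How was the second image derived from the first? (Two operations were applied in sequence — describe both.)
The image was JPEG-compressed with visible artifacts, then brightened a little.

Blocky 8×8 compression artifacts appear around shape edges and the flat background shows ringing — characteristic JPEG degradation. Every pixel — background and shapes alike — is uniformly brightened.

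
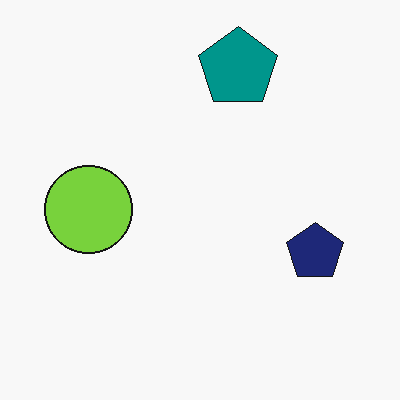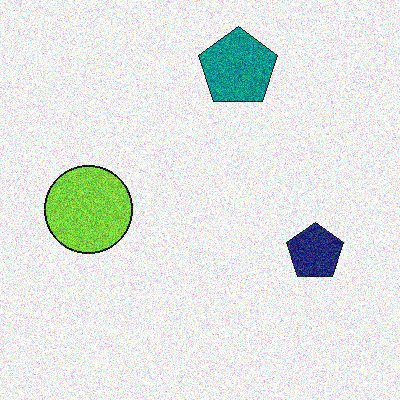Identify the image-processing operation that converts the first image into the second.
It was degraded with strong gaussian noise.

Random speckle covers the whole image, including the flat background.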